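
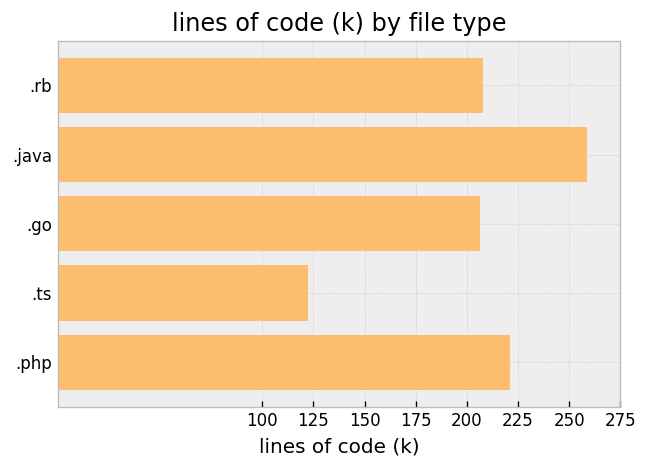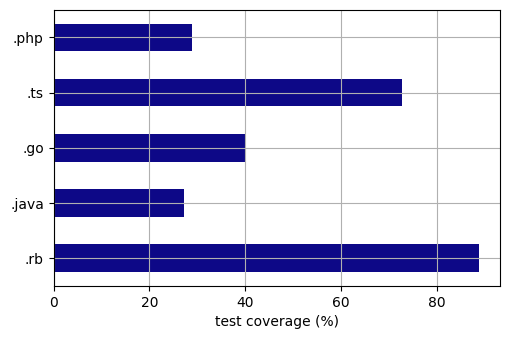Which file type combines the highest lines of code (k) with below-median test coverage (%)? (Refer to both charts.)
Chart 2 median test coverage (%) ≈ 40; below-median file types: .java, .php. Among those, .java has the highest lines of code (k) (≈ 250).

.java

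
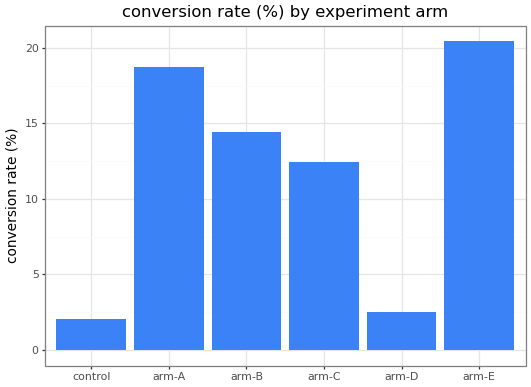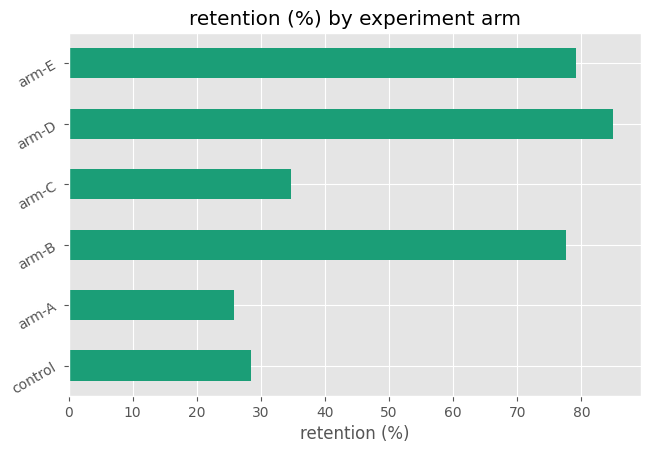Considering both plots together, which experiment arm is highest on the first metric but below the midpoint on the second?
Chart 2 median retention (%) ≈ 60; below-median experiment arms: control, arm-A, arm-C. Among those, arm-A has the highest conversion rate (%) (≈ 18).

arm-A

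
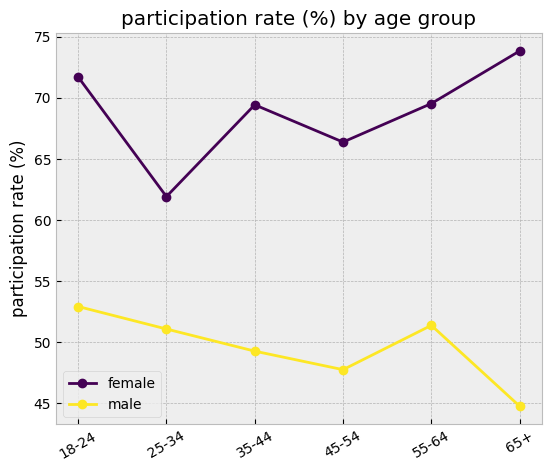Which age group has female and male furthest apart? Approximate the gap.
65+, ≈ 30 %

65+: female ≈ 75, male ≈ 45 → gap ≈ 30. Next-largest (35-44) is only ≈ 20.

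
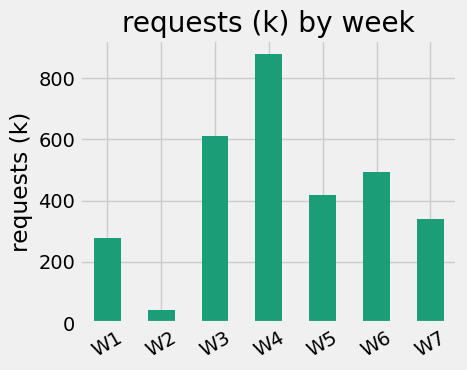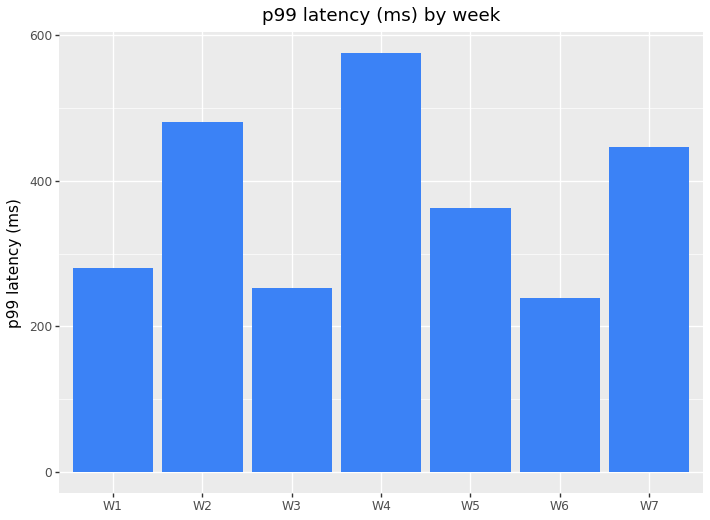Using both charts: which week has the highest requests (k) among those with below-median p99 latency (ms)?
Chart 2 median p99 latency (ms) ≈ 400; below-median weeks: W1, W3, W6. Among those, W3 has the highest requests (k) (≈ 600).

W3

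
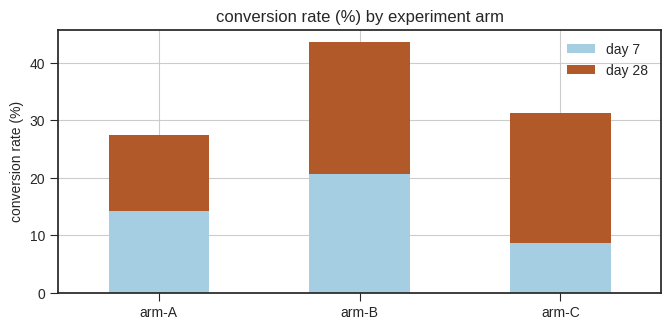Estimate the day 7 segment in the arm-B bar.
≈ 20

day 7 top ≈ 20, bottom ≈ 0; segment ≈ 20.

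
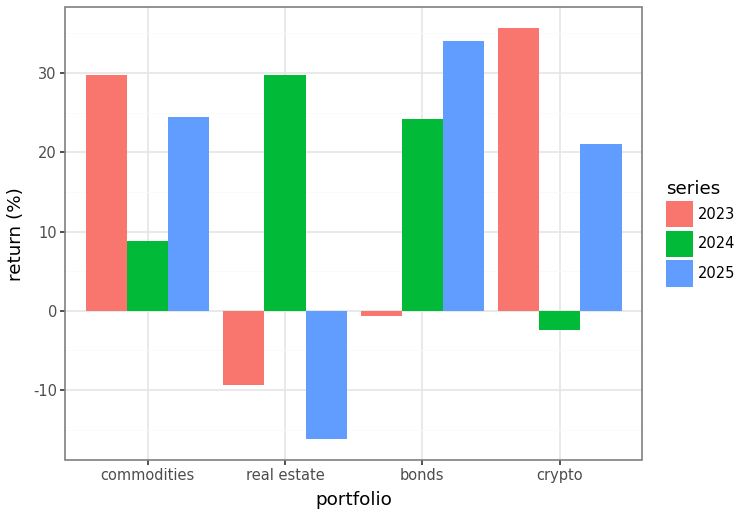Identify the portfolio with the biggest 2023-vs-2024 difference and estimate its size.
real estate: 2023 ≈ -10, 2024 ≈ 30 → gap ≈ 40. Next-largest (crypto) is only ≈ 35.

real estate, ≈ 40 %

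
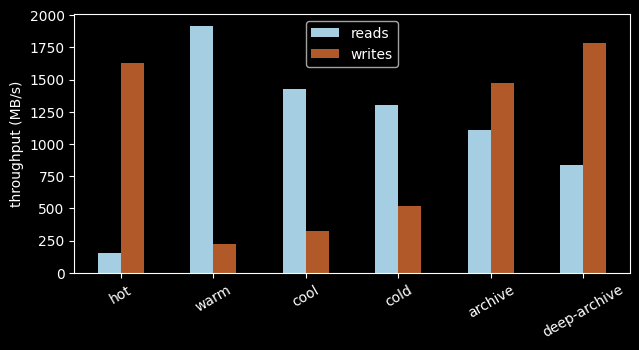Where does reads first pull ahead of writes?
hot: reads ≈ 200 vs writes ≈ 1600 (not yet); warm: reads ≈ 2000 vs writes ≈ 200 (first crossover).

warm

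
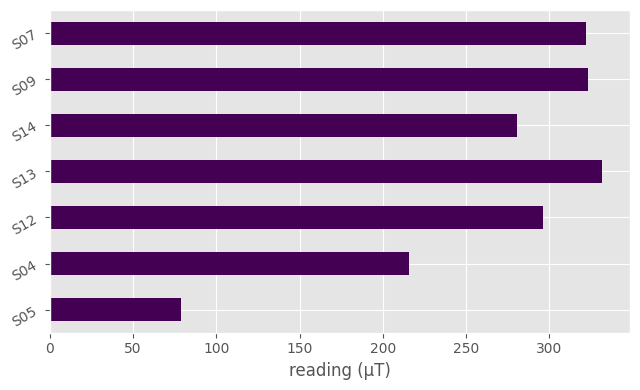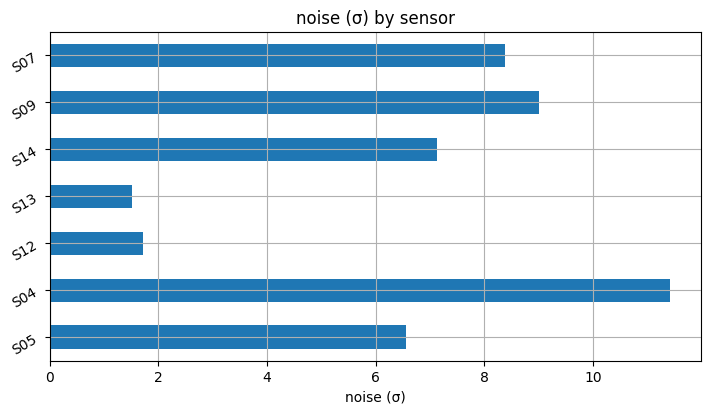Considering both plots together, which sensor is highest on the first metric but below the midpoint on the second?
S13

Chart 2 median noise (σ) ≈ 8; below-median sensors: S05, S12, S13. Among those, S13 has the highest reading (µT) (≈ 350).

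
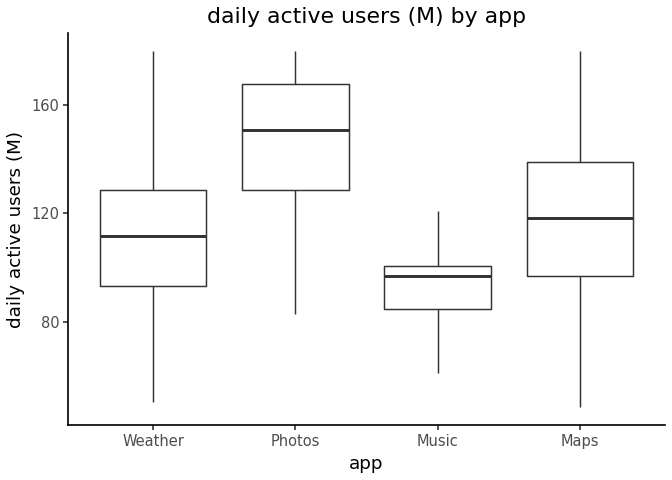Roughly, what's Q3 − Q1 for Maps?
Q3 ≈ 140, Q1 ≈ 95; IQR ≈ 45.

≈ 45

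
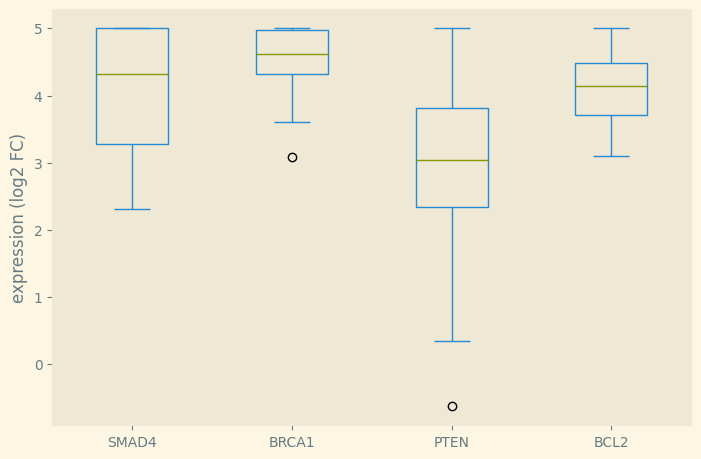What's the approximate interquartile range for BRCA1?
Q3 ≈ 5.0, Q1 ≈ 4.4; IQR ≈ 0.6.

≈ 0.6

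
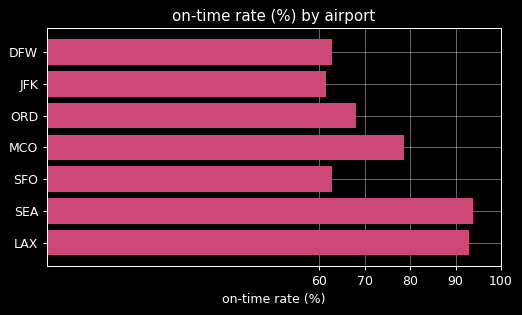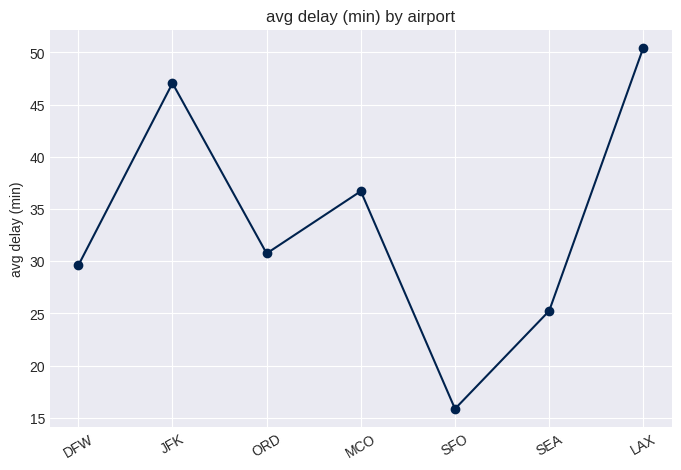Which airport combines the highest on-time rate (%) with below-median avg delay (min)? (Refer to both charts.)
Chart 2 median avg delay (min) ≈ 30; below-median airports: DFW, SFO, SEA. Among those, SEA has the highest on-time rate (%) (≈ 90).

SEA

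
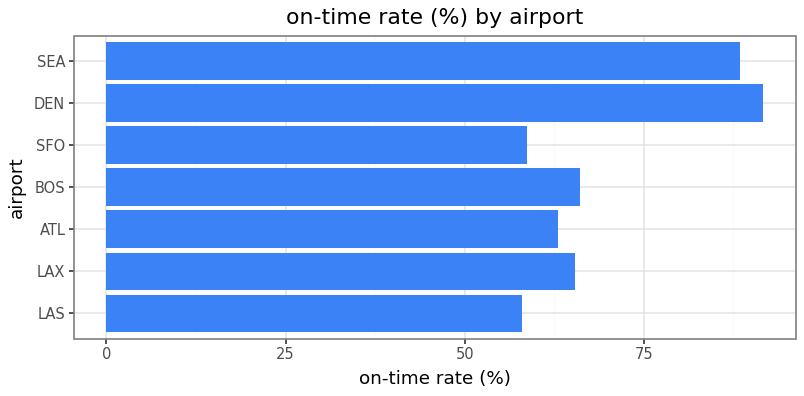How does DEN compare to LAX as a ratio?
≈ 1.29×

DEN ≈ 90, LAX ≈ 70; 90/70 ≈ 1.29.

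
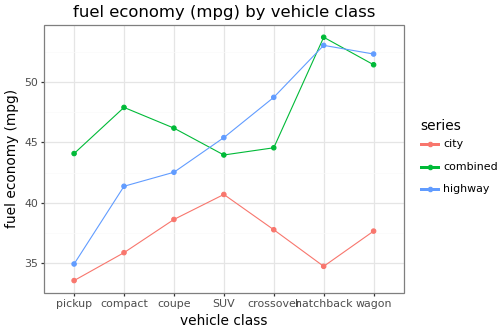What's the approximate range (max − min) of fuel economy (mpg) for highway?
≈ 20

Max hatchback ≈ 54, min pickup ≈ 34; range ≈ 20.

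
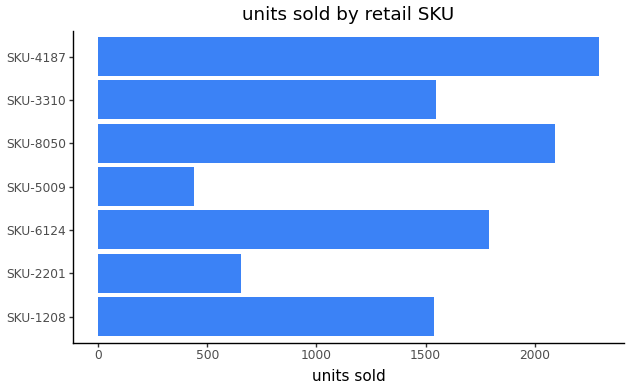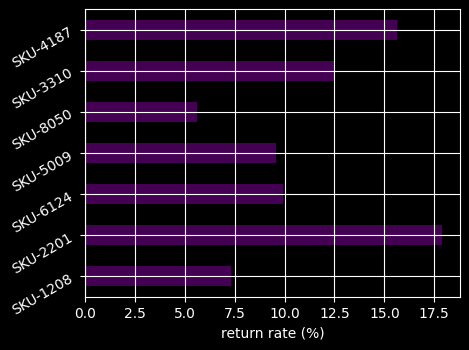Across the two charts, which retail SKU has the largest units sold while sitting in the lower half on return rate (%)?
Chart 2 median return rate (%) ≈ 10; below-median retail SKUs: SKU-1208, SKU-5009, SKU-8050. Among those, SKU-8050 has the highest units sold (≈ 2000).

SKU-8050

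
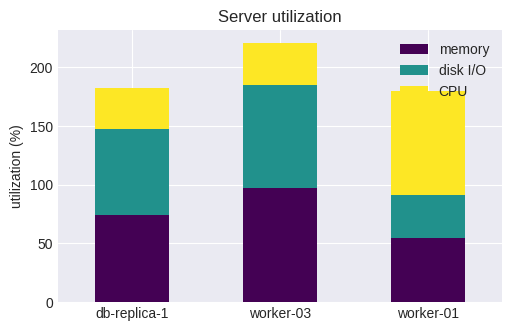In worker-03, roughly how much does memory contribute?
≈ 100

memory top ≈ 100, bottom ≈ 0; segment ≈ 100.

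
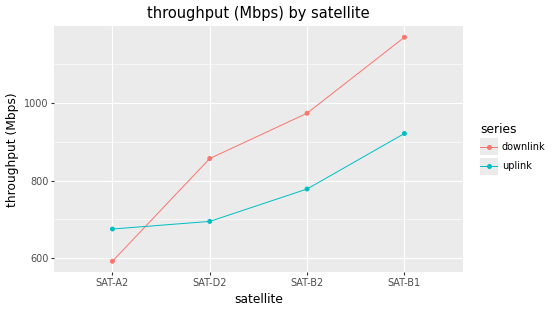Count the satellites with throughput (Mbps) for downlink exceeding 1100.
Above 1100: SAT-B1.

1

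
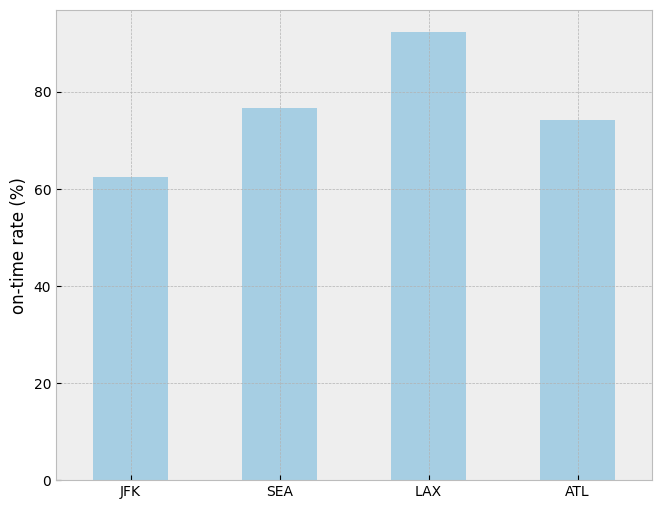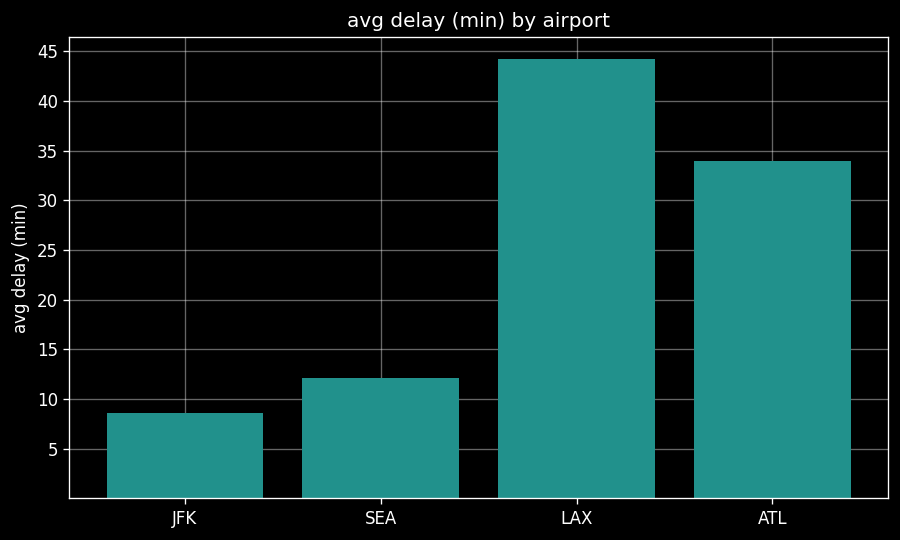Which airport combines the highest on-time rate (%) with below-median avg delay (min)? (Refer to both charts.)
SEA

Chart 2 median avg delay (min) ≈ 25; below-median airports: JFK, SEA. Among those, SEA has the highest on-time rate (%) (≈ 80).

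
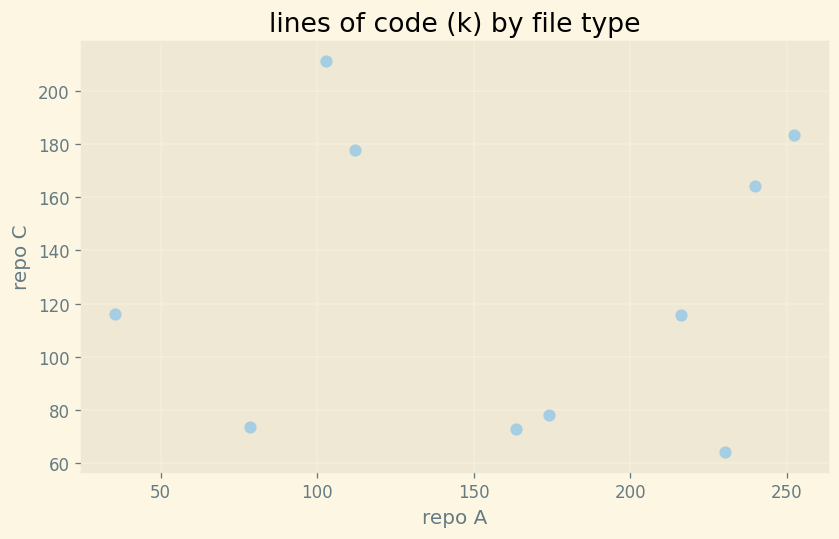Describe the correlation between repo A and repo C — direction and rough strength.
Points are roughly uncorrelated; weak (|r| ≈ 0.0).

no clear correlation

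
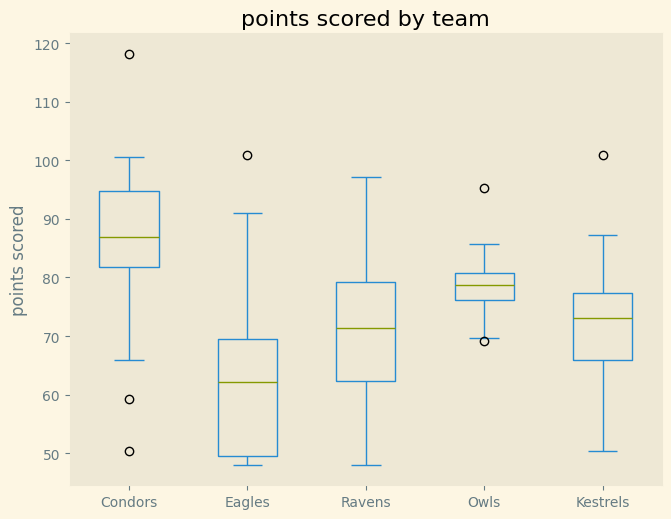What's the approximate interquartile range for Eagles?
≈ 20

Q3 ≈ 70, Q1 ≈ 50; IQR ≈ 20.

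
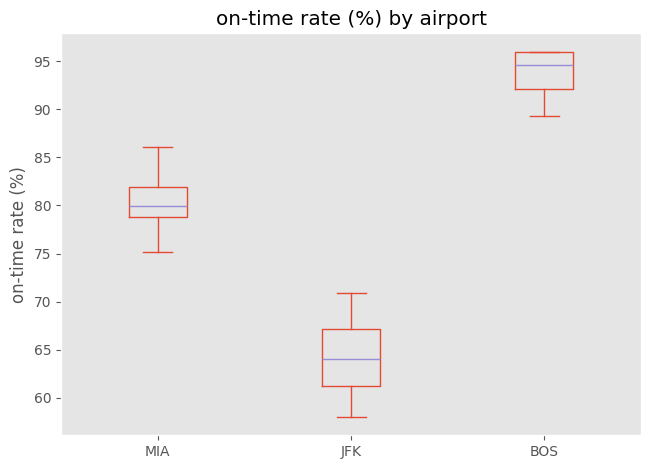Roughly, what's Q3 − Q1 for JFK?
Q3 ≈ 65, Q1 ≈ 60; IQR ≈ 5.

≈ 5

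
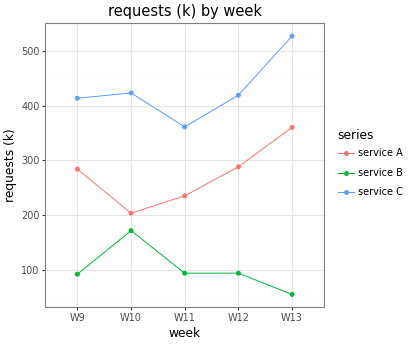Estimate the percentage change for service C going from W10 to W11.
≈ -12.5%

W10 ≈ 400, W11 ≈ 350; (350 − 400) / 400 ≈ -12.5%.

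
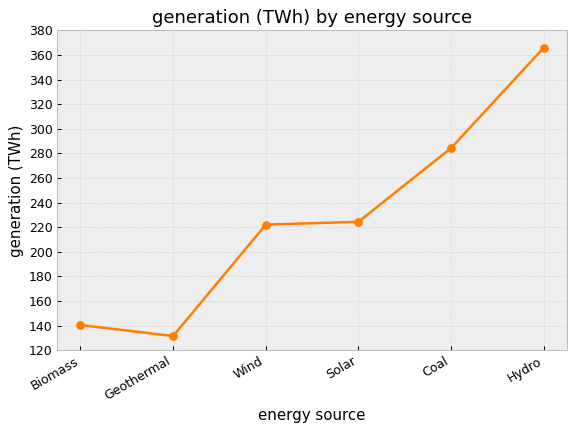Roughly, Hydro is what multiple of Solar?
≈ 1.64×

Hydro ≈ 360, Solar ≈ 220; 360/220 ≈ 1.64.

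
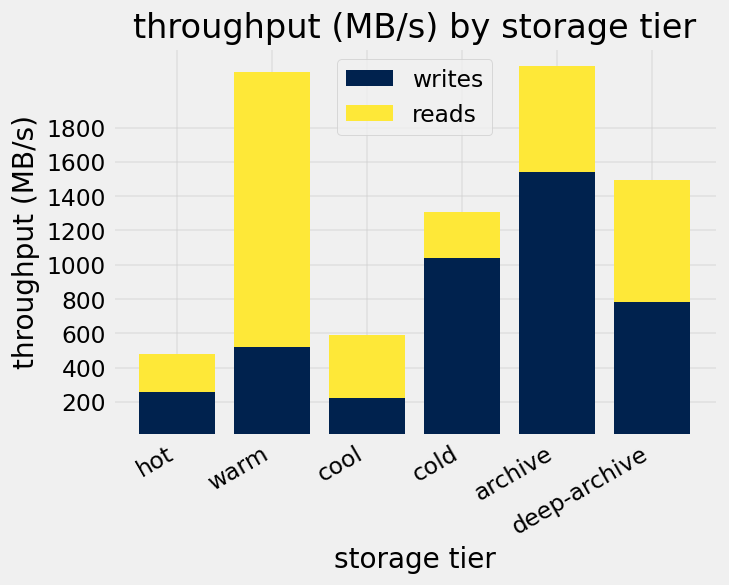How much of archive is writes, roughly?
≈ 1600

writes top ≈ 1600, bottom ≈ 0; segment ≈ 1600.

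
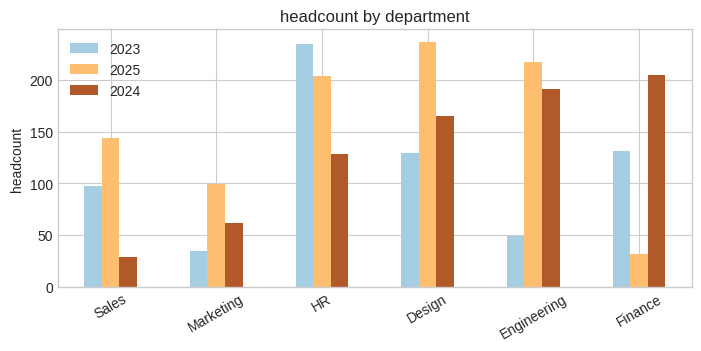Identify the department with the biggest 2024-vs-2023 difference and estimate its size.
Engineering, ≈ 160

Engineering: 2024 ≈ 200, 2023 ≈ 40 → gap ≈ 160. Next-largest (HR) is only ≈ 120.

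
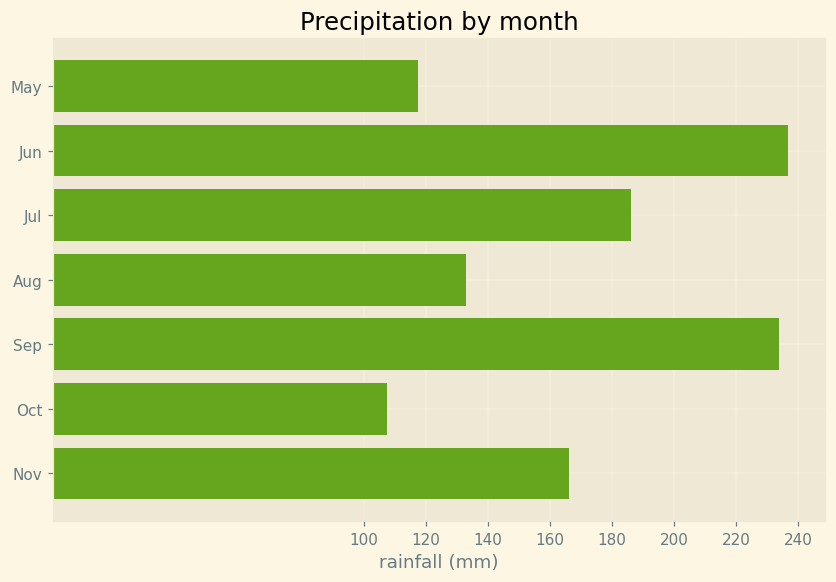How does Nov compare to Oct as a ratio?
Nov ≈ 160, Oct ≈ 100; 160/100 ≈ 1.6.

≈ 1.6×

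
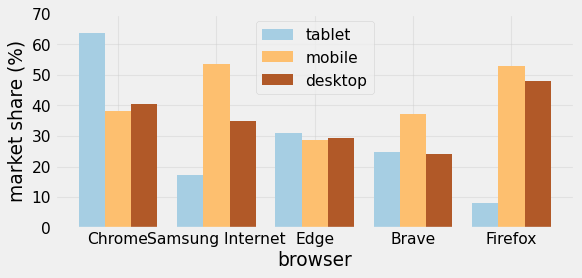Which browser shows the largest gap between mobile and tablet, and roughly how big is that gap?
Firefox: mobile ≈ 50, tablet ≈ 10 → gap ≈ 40. Next-largest (Samsung Internet) is only ≈ 30.

Firefox, ≈ 40 %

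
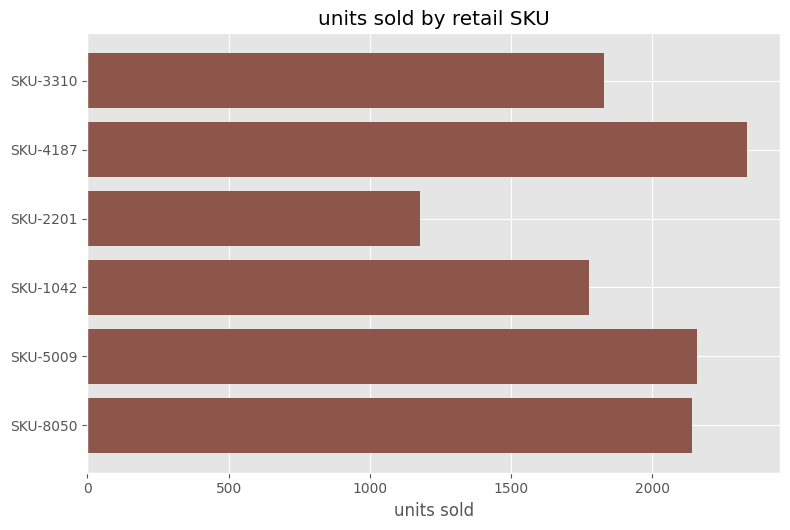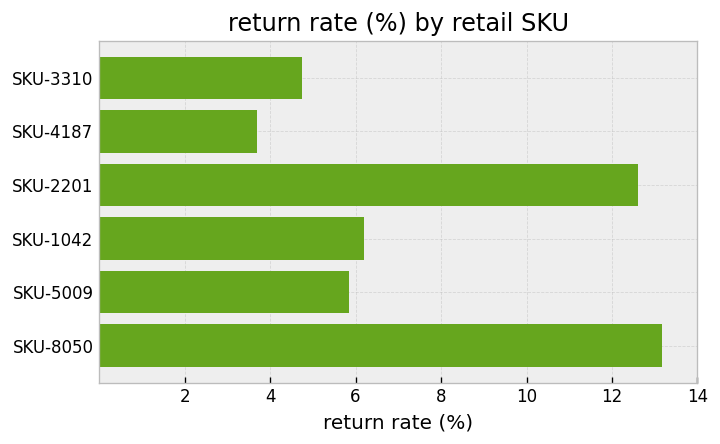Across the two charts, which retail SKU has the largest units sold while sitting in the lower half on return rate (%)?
SKU-4187

Chart 2 median return rate (%) ≈ 6; below-median retail SKUs: SKU-3310, SKU-4187, SKU-5009. Among those, SKU-4187 has the highest units sold (≈ 2500).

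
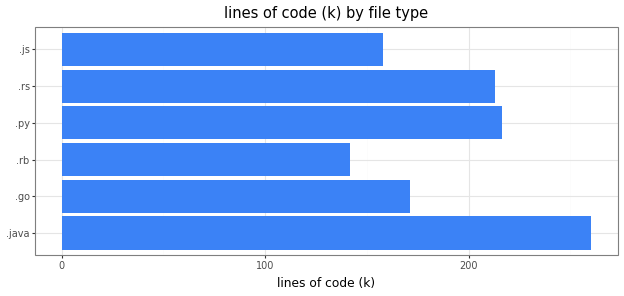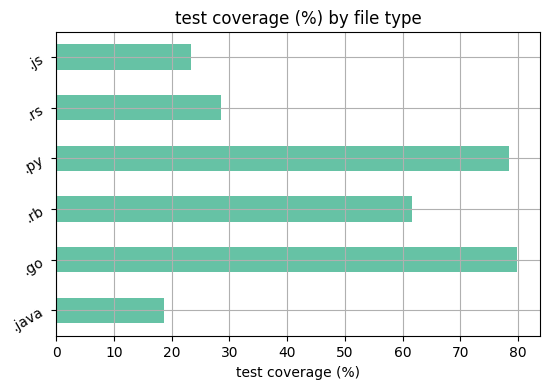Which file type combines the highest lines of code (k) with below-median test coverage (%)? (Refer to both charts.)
.java

Chart 2 median test coverage (%) ≈ 50; below-median file types: .java, .rs, .js. Among those, .java has the highest lines of code (k) (≈ 250).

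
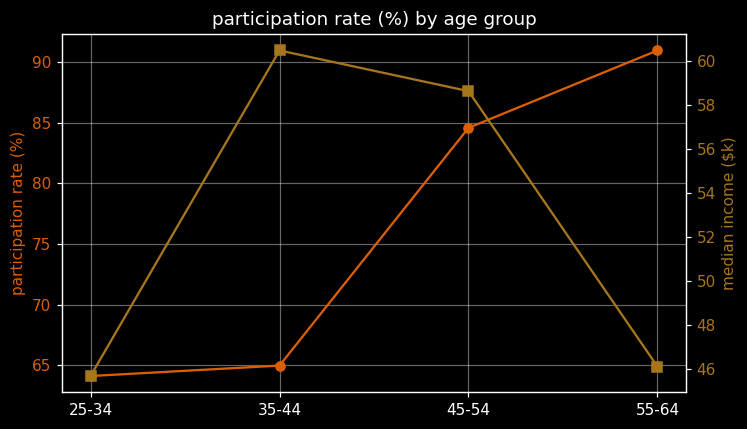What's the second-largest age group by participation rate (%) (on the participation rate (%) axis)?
45-54

Top 3 (on the participation rate (%) axis): 55-64 ≈ 90, 45-54 ≈ 85, 35-44 ≈ 65.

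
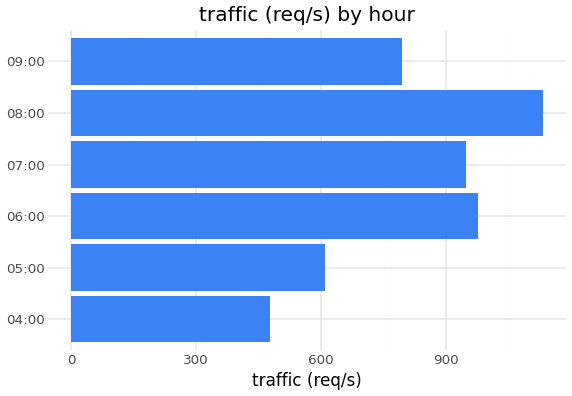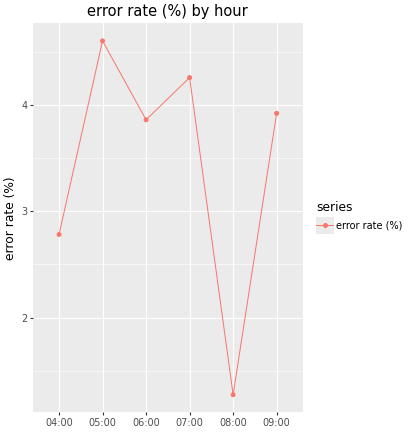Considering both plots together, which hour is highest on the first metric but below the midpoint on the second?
Chart 2 median error rate (%) ≈ 4; below-median hours: 04:00, 06:00, 08:00. Among those, 08:00 has the highest traffic (req/s) (≈ 1200).

08:00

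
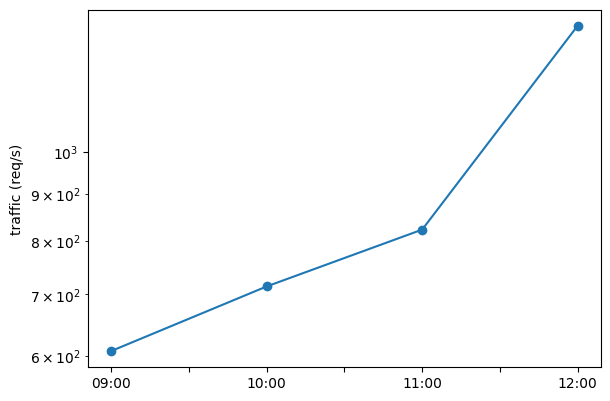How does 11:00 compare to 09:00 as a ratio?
≈ 1.33×

11:00 ≈ 800, 09:00 ≈ 600; 800/600 ≈ 1.33.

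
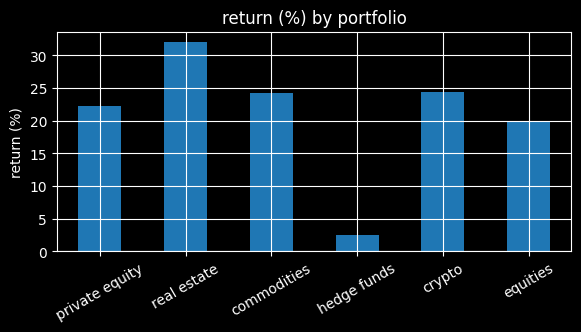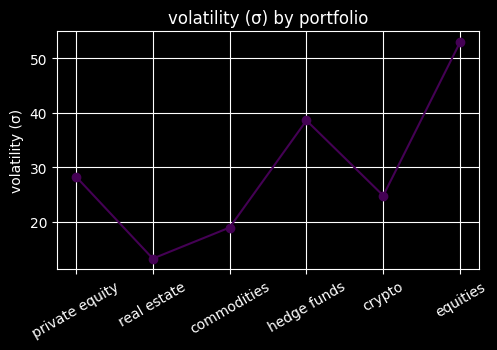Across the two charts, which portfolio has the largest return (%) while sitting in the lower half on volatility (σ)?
real estate

Chart 2 median volatility (σ) ≈ 25; below-median portfolios: real estate, commodities, crypto. Among those, real estate has the highest return (%) (≈ 30).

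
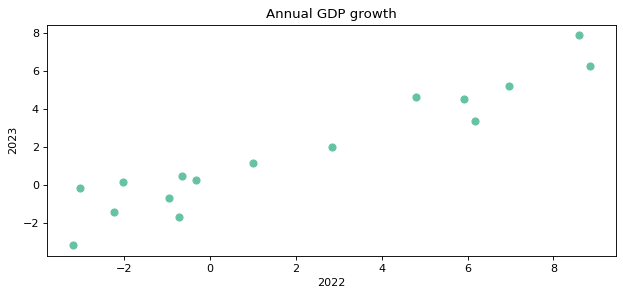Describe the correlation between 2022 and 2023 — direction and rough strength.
Points are positively correlated; strong (|r| ≈ 1.0).

positive, strong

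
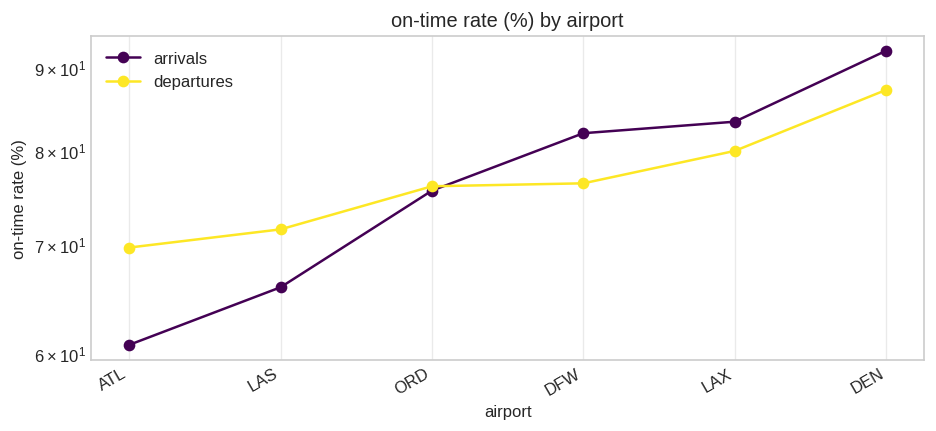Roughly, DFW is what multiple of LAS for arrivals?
DFW ≈ 80, LAS ≈ 65; 80/65 ≈ 1.23.

≈ 1.23×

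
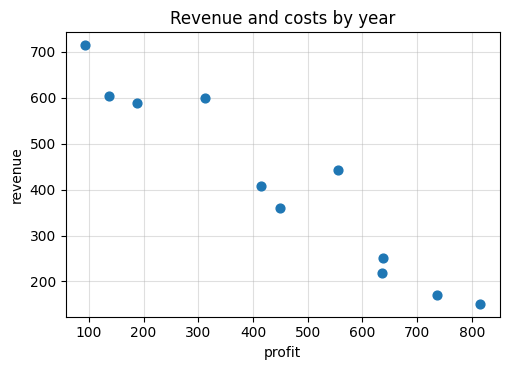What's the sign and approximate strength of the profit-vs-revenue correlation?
Points are negatively correlated; strong (|r| ≈ 1.0).

negative, strong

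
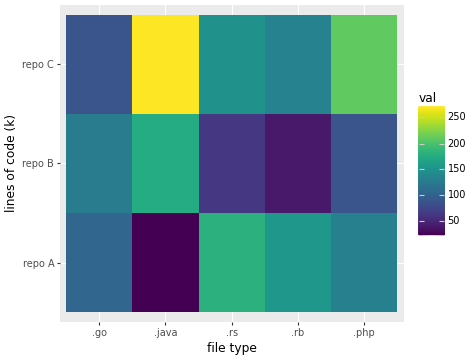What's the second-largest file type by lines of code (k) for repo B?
.go

Top 3 for repo B: .java ≈ 175, .go ≈ 125, .php ≈ 100.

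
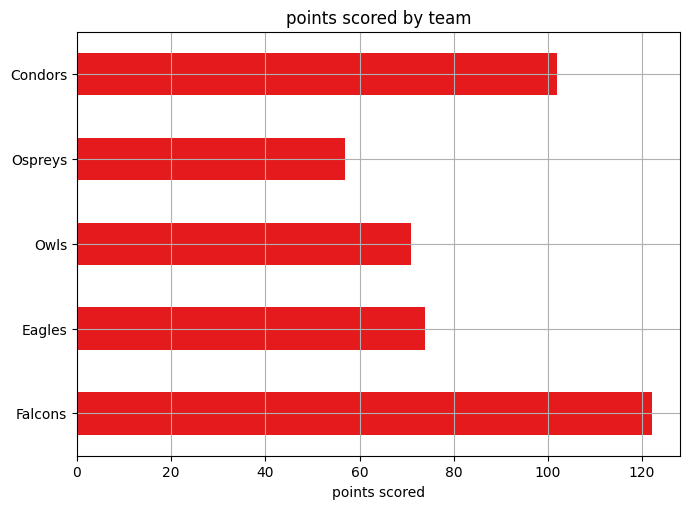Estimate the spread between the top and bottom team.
≈ 60

Max Falcons ≈ 120, min Ospreys ≈ 60; range ≈ 60.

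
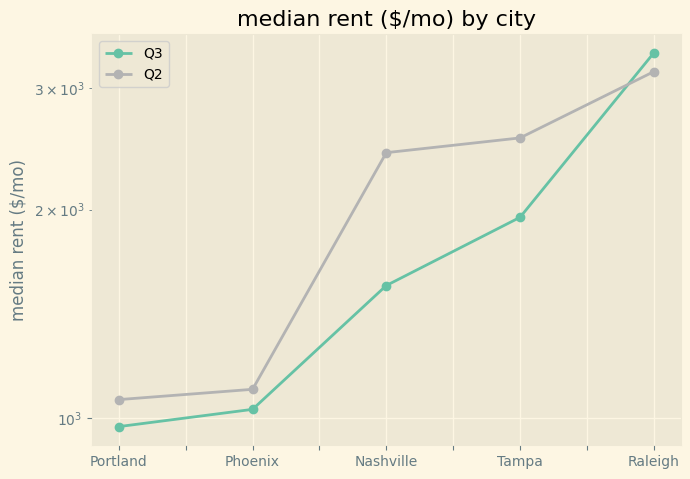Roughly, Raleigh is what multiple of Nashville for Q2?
Raleigh ≈ 3200, Nashville ≈ 2400; 3200/2400 ≈ 1.33.

≈ 1.33×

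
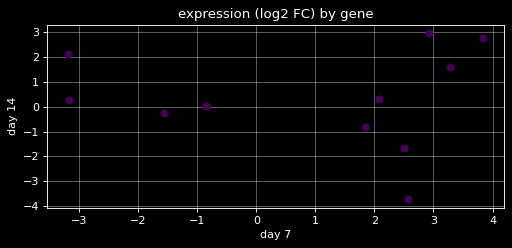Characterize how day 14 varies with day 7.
Points are roughly uncorrelated; weak (|r| ≈ 0.0).

no clear correlation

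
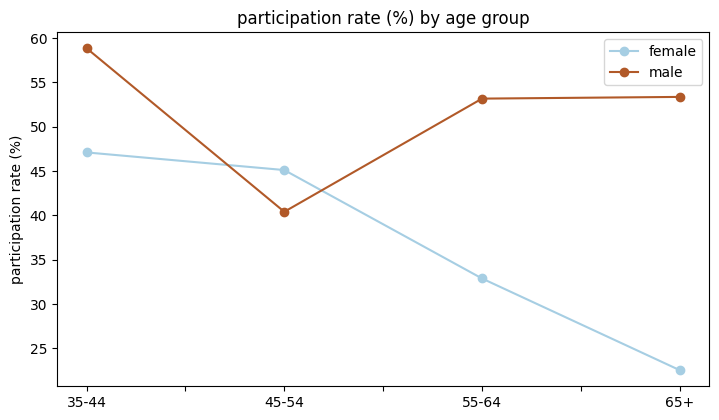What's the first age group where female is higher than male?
45-54

35-44: female ≈ 45 vs male ≈ 60 (not yet); 45-54: female ≈ 45 vs male ≈ 40 (first crossover).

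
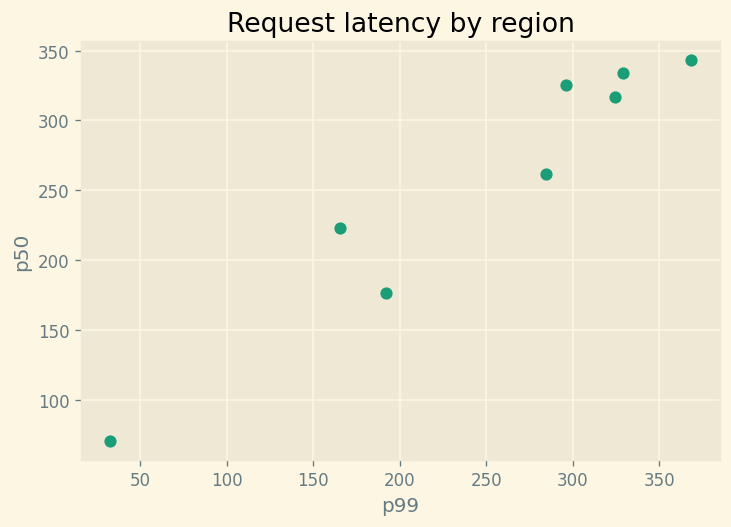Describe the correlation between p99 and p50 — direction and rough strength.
Points are positively correlated; strong (|r| ≈ 1.0).

positive, strong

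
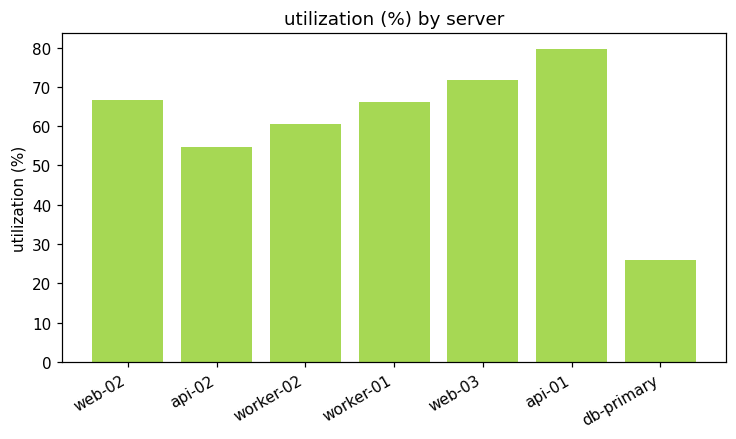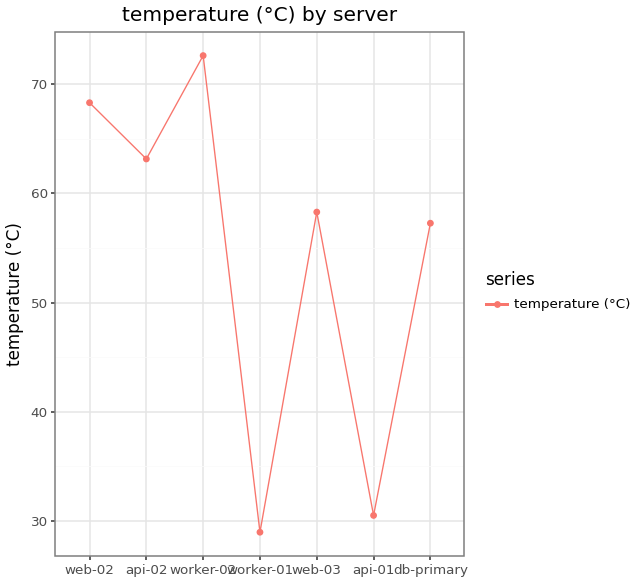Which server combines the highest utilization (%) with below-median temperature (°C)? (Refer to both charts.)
api-01

Chart 2 median temperature (°C) ≈ 60; below-median servers: worker-01, api-01, db-primary. Among those, api-01 has the highest utilization (%) (≈ 80).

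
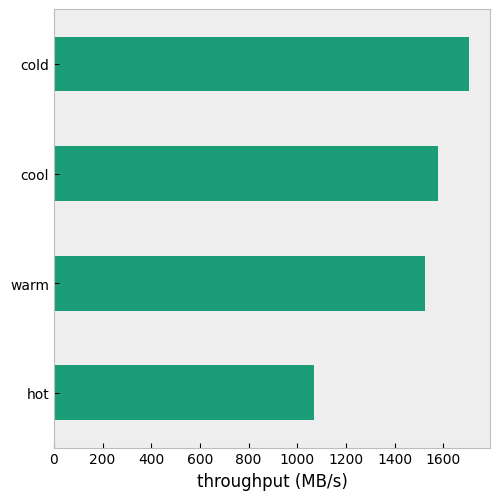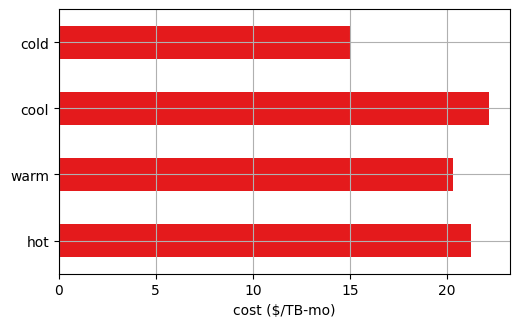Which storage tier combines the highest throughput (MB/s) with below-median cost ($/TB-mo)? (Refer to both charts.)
cold

Chart 2 median cost ($/TB-mo) ≈ 20; below-median storage tiers: warm, cold. Among those, cold has the highest throughput (MB/s) (≈ 1800).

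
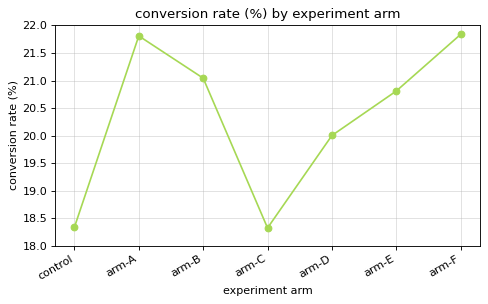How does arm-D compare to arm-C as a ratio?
≈ 1.08×

arm-D ≈ 20.0, arm-C ≈ 18.5; 20.0/18.5 ≈ 1.08.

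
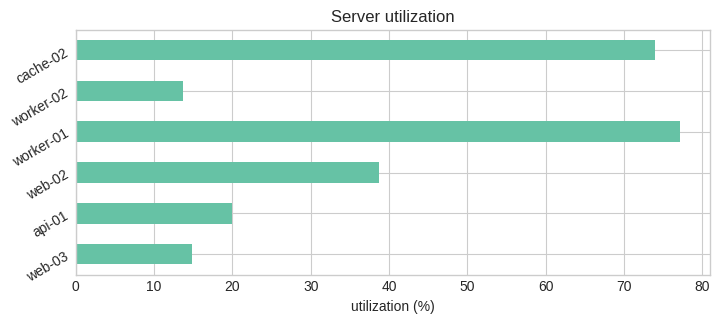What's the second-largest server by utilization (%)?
cache-02

Top 3: worker-01 ≈ 80, cache-02 ≈ 70, web-02 ≈ 40.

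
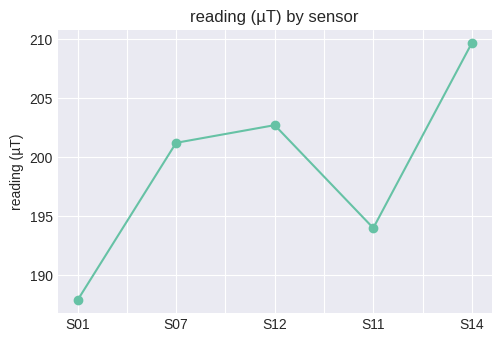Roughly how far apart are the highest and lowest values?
Max S14 ≈ 210, min S01 ≈ 188; range ≈ 22.

≈ 22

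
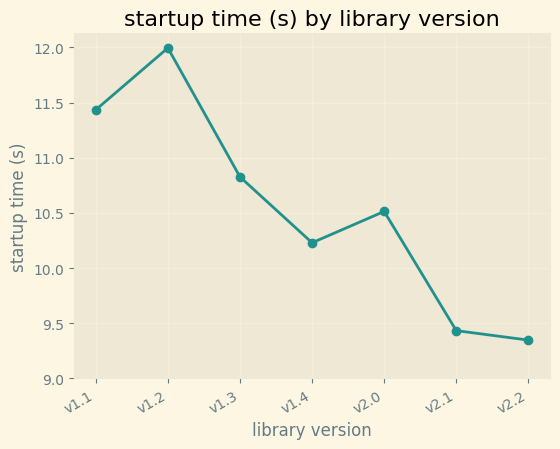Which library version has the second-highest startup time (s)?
v1.1

Top 3: v1.2 ≈ 12.0, v1.1 ≈ 11.5, v1.3 ≈ 11.0.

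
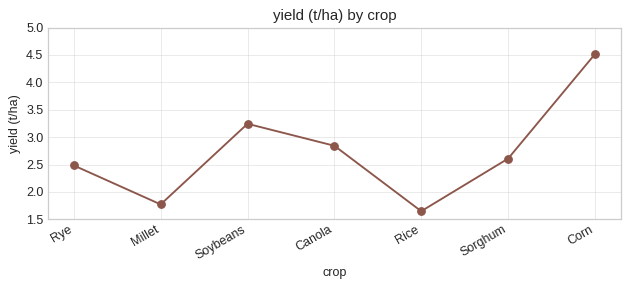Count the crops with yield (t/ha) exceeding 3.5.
Above 3.5: Corn.

1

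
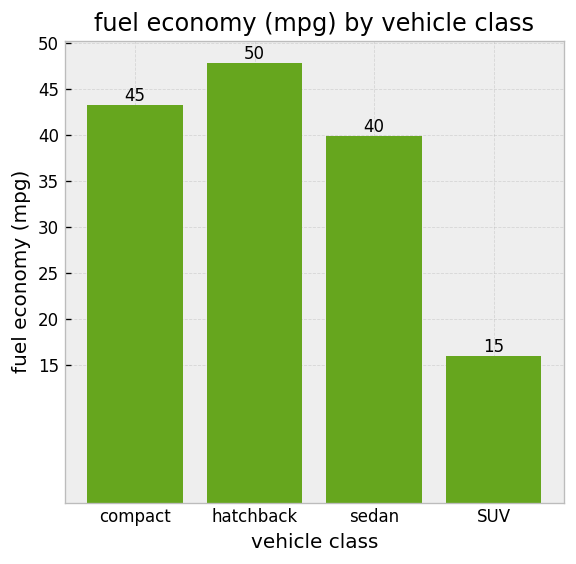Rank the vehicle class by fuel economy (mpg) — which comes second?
compact

Top 3: hatchback ≈ 50, compact ≈ 45, sedan ≈ 40.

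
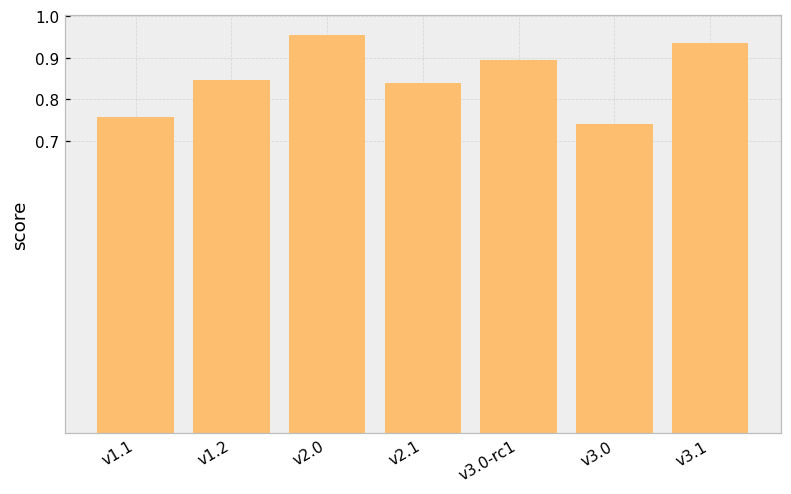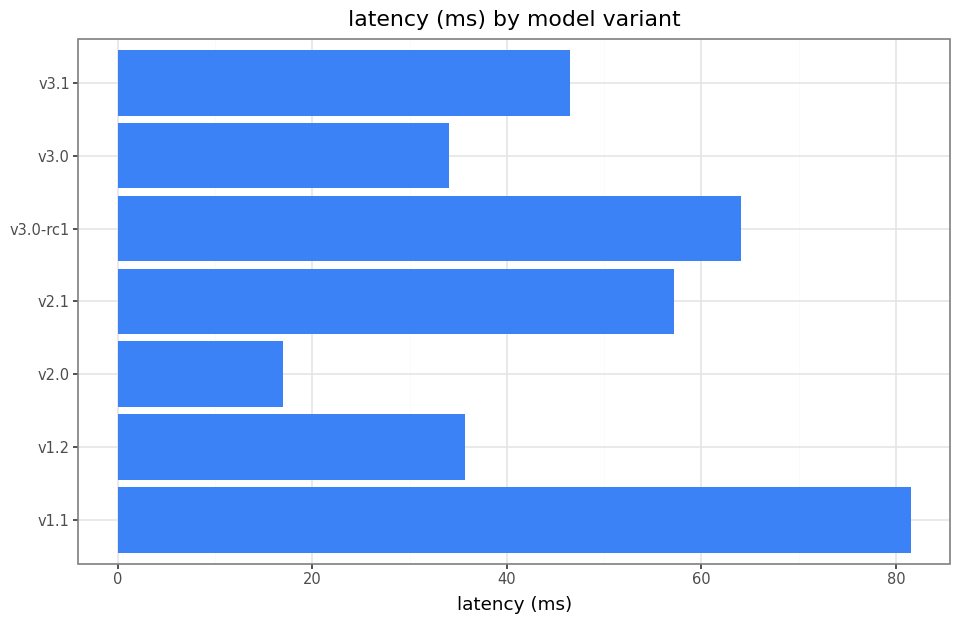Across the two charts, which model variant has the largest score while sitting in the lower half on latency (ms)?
Chart 2 median latency (ms) ≈ 50; below-median model variants: v1.2, v2.0, v3.0. Among those, v2.0 has the highest score (≈ 1).

v2.0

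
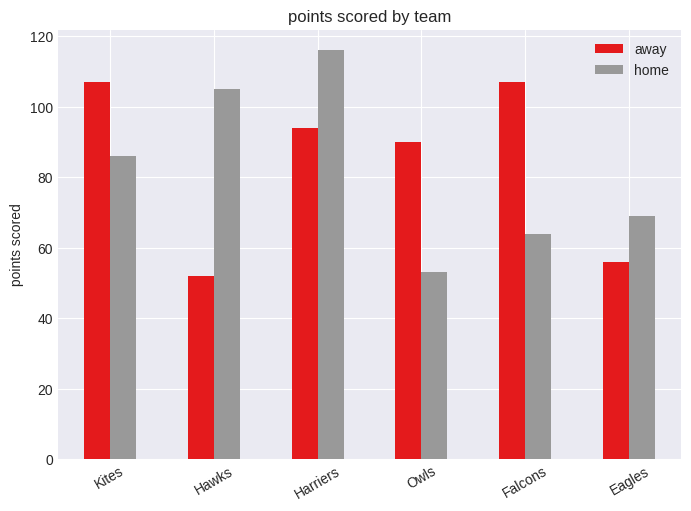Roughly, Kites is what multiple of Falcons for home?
Kites ≈ 90, Falcons ≈ 60; 90/60 ≈ 1.5.

≈ 1.5×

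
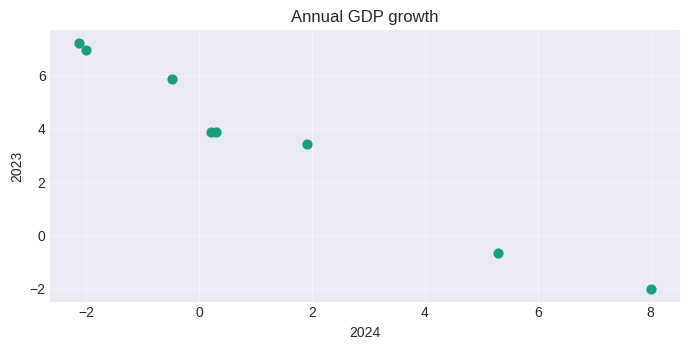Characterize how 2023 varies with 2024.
negative, strong

Points are negatively correlated; strong (|r| ≈ 1.0).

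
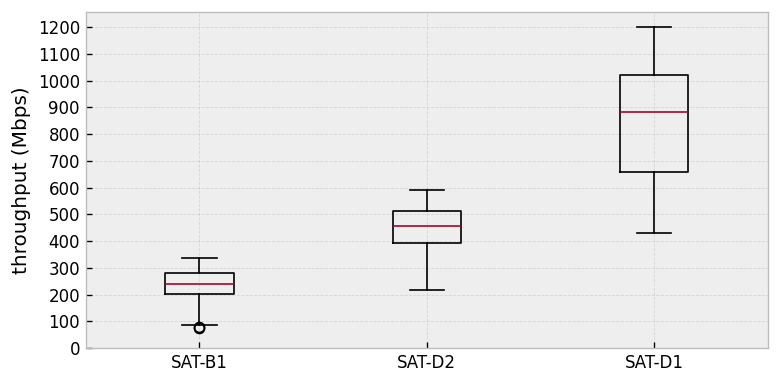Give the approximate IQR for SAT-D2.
≈ 100

Q3 ≈ 500, Q1 ≈ 400; IQR ≈ 100.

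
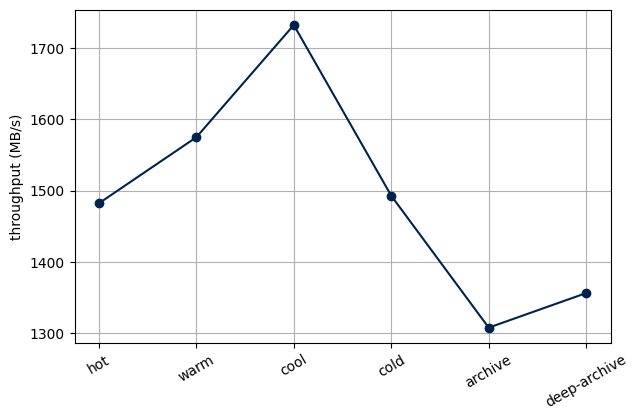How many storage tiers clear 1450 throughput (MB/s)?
4

Above 1450: hot, warm, cool, cold.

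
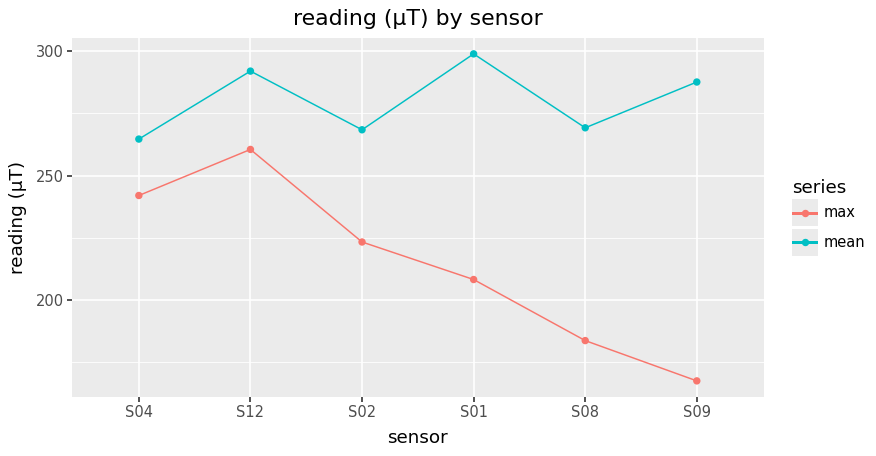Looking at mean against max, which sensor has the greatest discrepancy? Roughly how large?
S09, ≈ 120 µT

S09: mean ≈ 280, max ≈ 160 → gap ≈ 120. Next-largest (S01) is only ≈ 100.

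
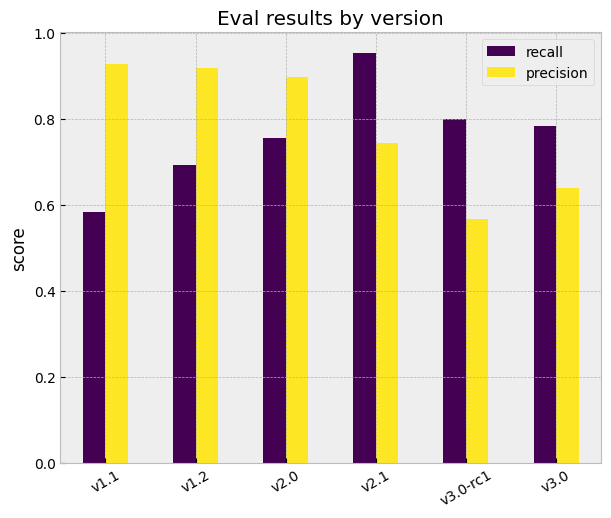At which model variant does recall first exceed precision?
v2.1

v2.0: recall ≈ 0.8 vs precision ≈ 0.9 (not yet); v2.1: recall ≈ 1.0 vs precision ≈ 0.7 (first crossover).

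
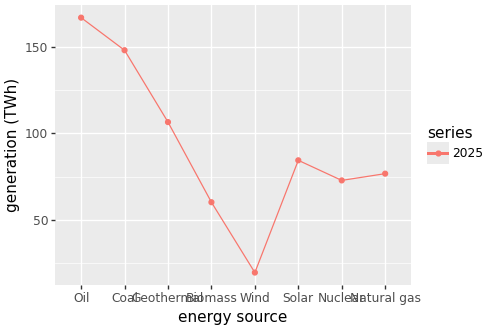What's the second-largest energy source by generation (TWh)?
Top 3: Oil ≈ 160, Coal ≈ 140, Geothermal ≈ 100.

Coal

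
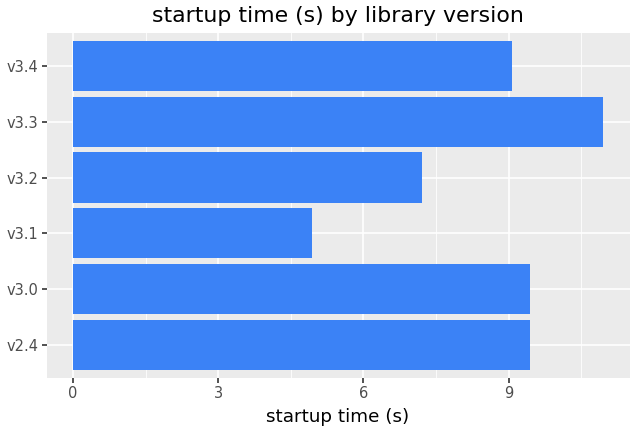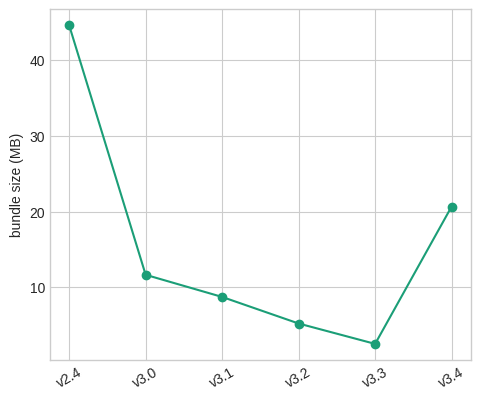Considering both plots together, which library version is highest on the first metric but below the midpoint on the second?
Chart 2 median bundle size (MB) ≈ 10; below-median library versions: v3.1, v3.2, v3.3. Among those, v3.3 has the highest startup time (s) (≈ 10).

v3.3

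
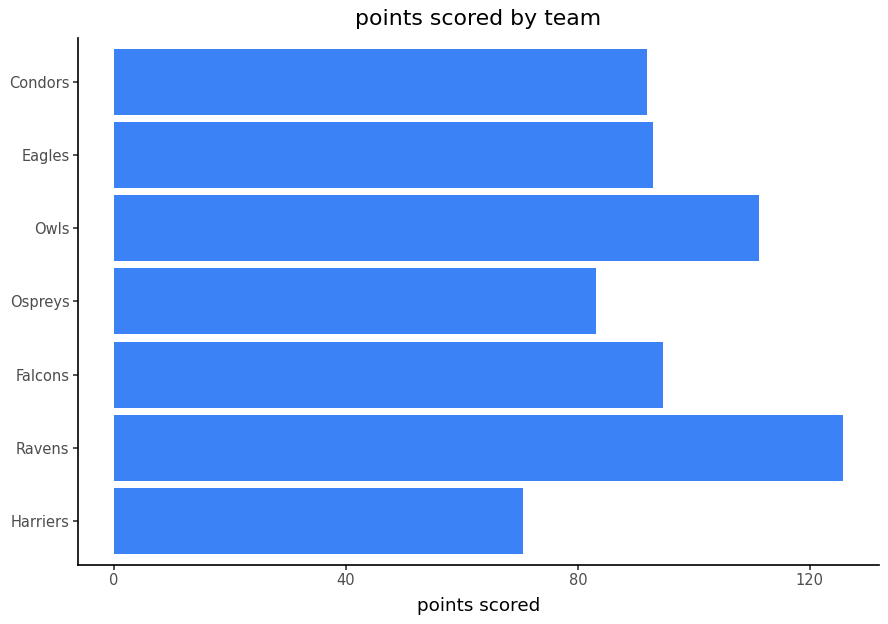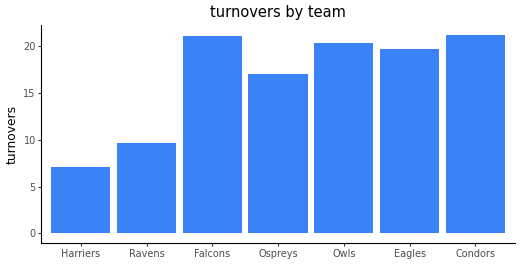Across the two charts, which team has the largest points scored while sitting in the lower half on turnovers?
Chart 2 median turnovers ≈ 20; below-median teams: Harriers, Ravens, Ospreys. Among those, Ravens has the highest points scored (≈ 120).

Ravens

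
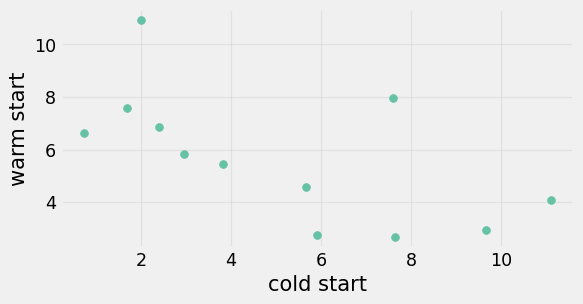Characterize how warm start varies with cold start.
Points are negatively correlated; moderate (|r| ≈ 0.6).

negative, moderate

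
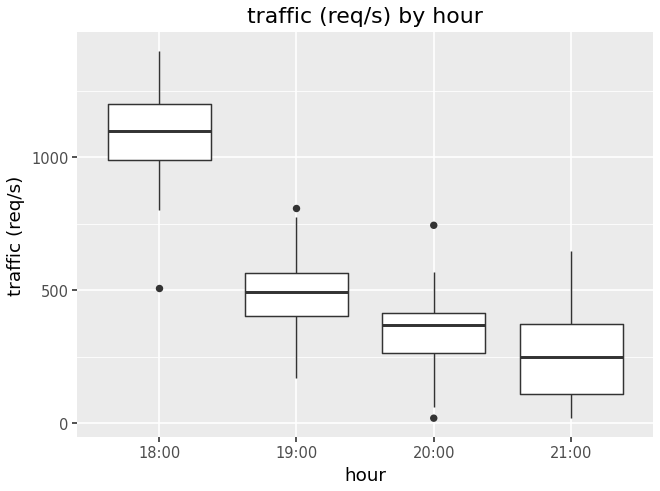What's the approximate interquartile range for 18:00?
Q3 ≈ 1200, Q1 ≈ 1000; IQR ≈ 200.

≈ 200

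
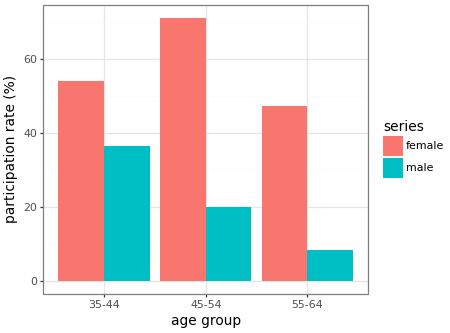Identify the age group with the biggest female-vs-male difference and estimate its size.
45-54: female ≈ 70, male ≈ 20 → gap ≈ 50. Next-largest (55-64) is only ≈ 40.

45-54, ≈ 50 %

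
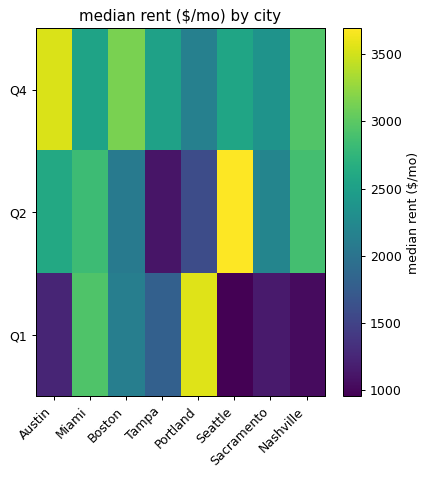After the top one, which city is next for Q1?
Miami

Top 3 for Q1: Portland ≈ 3500, Miami ≈ 3000, Boston ≈ 2000.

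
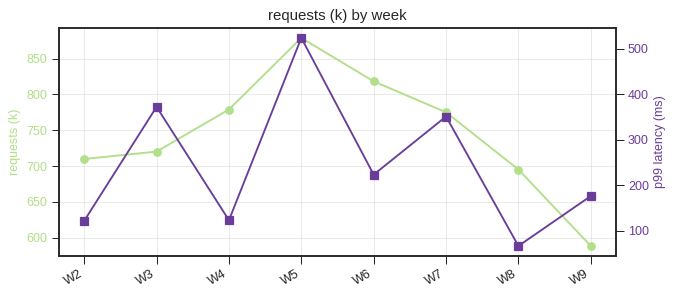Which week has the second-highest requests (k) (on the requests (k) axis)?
W6

Top 3 (on the requests (k) axis): W5 ≈ 875, W6 ≈ 825, W4 ≈ 775.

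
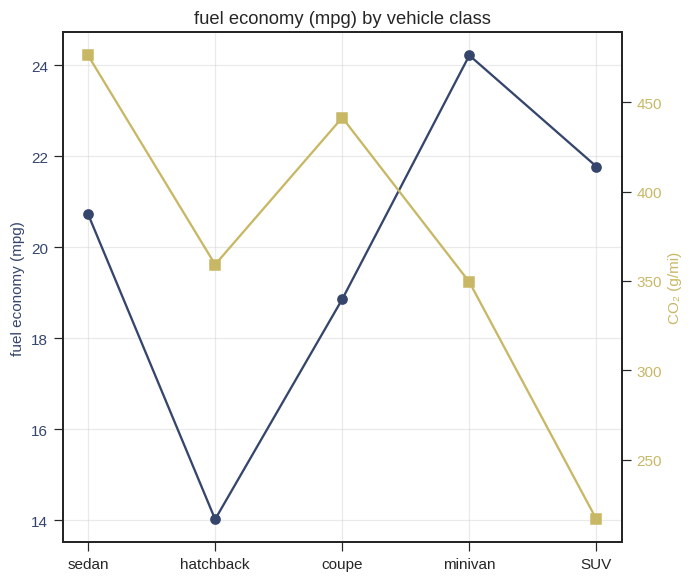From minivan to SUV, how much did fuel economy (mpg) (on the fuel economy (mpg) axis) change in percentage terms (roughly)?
minivan ≈ 24, SUV ≈ 22; (22 − 24) / 24 ≈ -8.3%.

≈ -8.3%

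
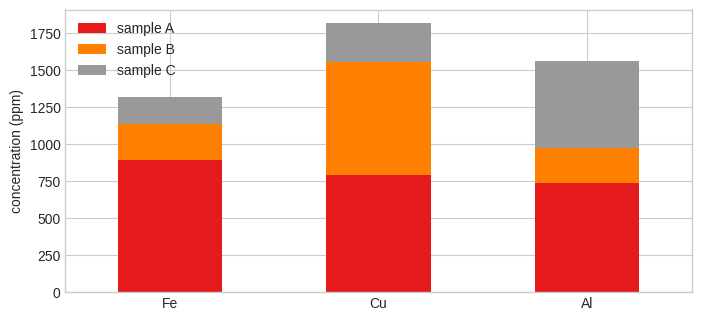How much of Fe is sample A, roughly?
sample A top ≈ 800, bottom ≈ 0; segment ≈ 800.

≈ 800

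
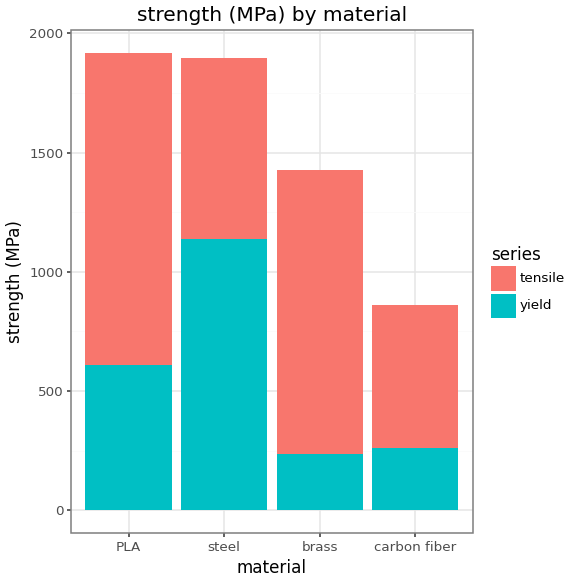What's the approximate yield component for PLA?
≈ 600

yield top ≈ 600, bottom ≈ 0; segment ≈ 600.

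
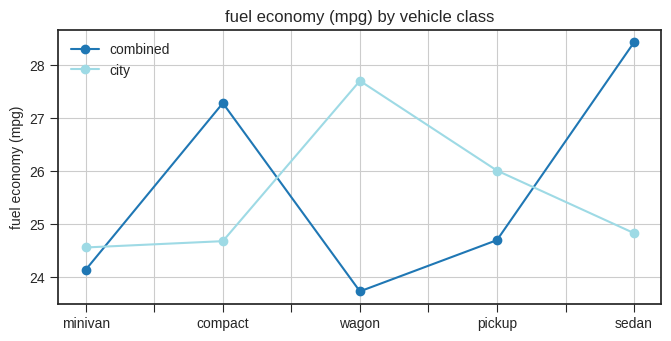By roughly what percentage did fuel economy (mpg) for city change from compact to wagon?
compact ≈ 24.5, wagon ≈ 27.5; (27.5 − 24.5) / 24.5 ≈ +12.2%.

≈ +12.2%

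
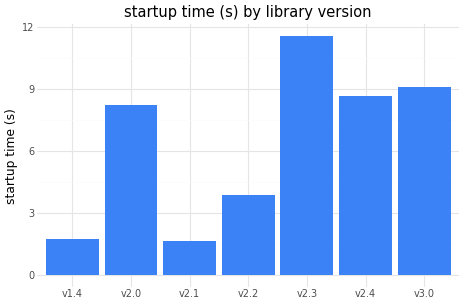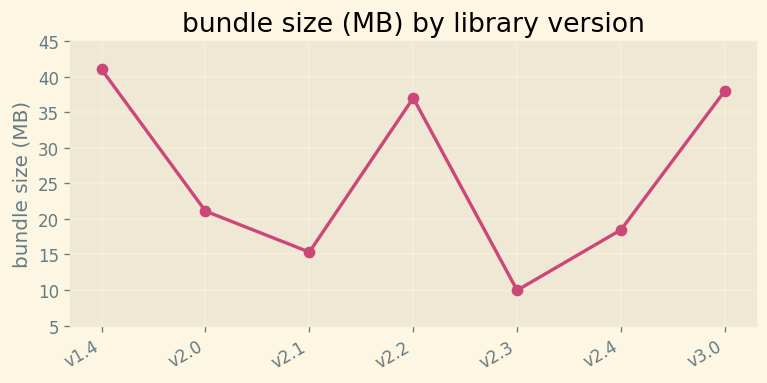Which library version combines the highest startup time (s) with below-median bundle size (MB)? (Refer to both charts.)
Chart 2 median bundle size (MB) ≈ 20; below-median library versions: v2.1, v2.3, v2.4. Among those, v2.3 has the highest startup time (s) (≈ 12).

v2.3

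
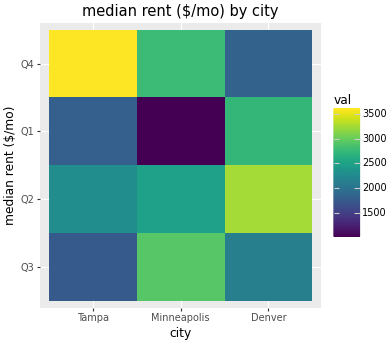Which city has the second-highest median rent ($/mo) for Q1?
Tampa

Top 3 for Q1: Denver ≈ 2500, Tampa ≈ 2000, Minneapolis ≈ 1000.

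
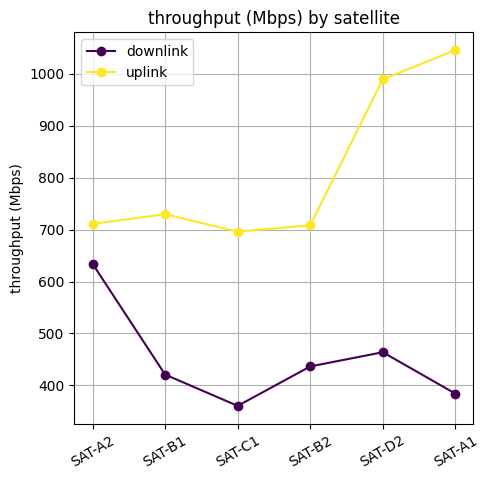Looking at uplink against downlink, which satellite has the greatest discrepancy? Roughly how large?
SAT-A1: uplink ≈ 1000, downlink ≈ 400 → gap ≈ 600. Next-largest (SAT-D2) is only ≈ 500.

SAT-A1, ≈ 600 Mbps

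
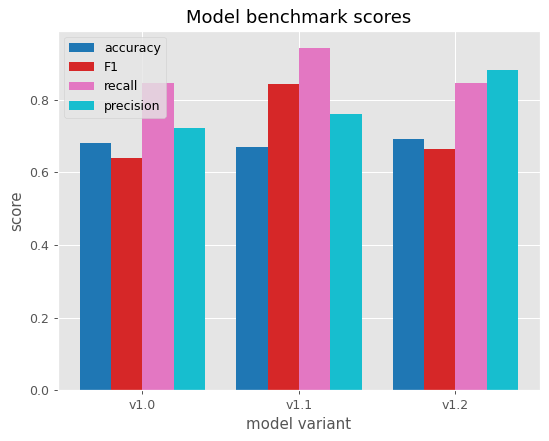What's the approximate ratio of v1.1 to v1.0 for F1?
≈ 1.33×

v1.1 ≈ 0.8, v1.0 ≈ 0.6; 0.8/0.6 ≈ 1.33.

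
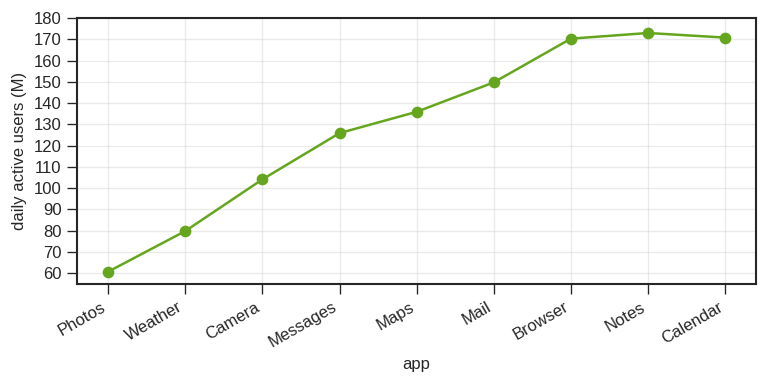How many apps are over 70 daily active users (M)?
8

Above 70: Weather, Camera, Messages, Maps, Mail, Browser, Notes, Calendar.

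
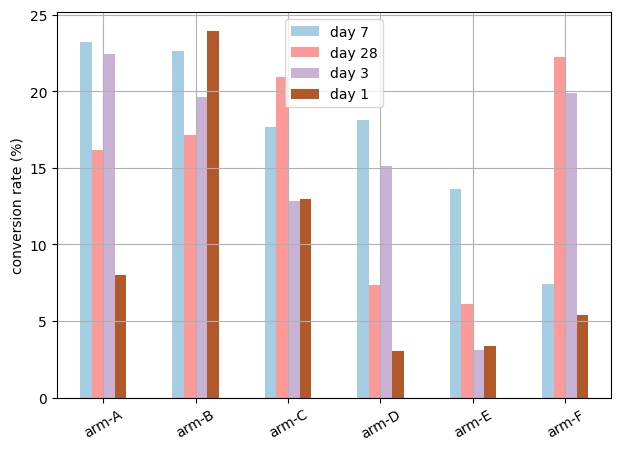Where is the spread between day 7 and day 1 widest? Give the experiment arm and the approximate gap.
arm-A: day 7 ≈ 24, day 1 ≈ 8 → gap ≈ 16. Next-largest (arm-D) is only ≈ 14.

arm-A, ≈ 16 %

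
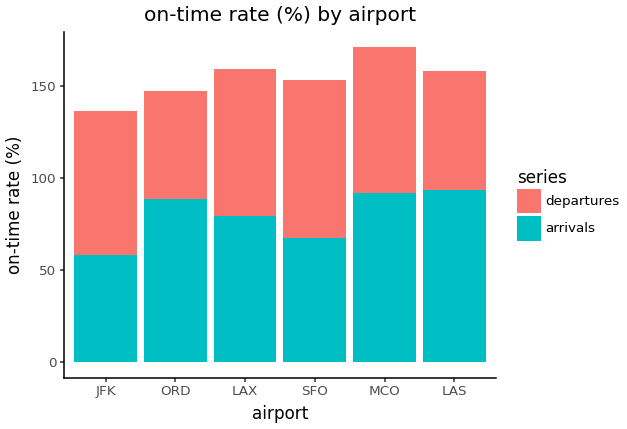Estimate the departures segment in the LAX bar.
departures top ≈ 160, bottom ≈ 80; segment ≈ 80.

≈ 80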